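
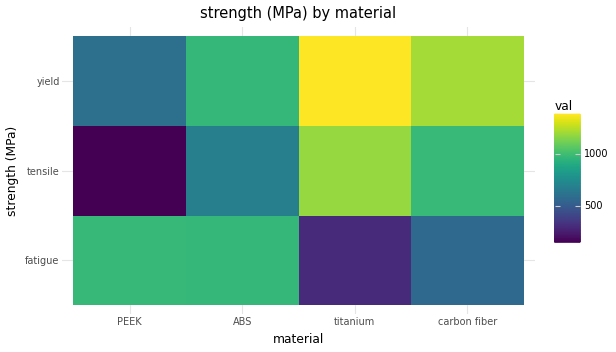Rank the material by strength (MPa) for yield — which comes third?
Top 4 for yield: titanium ≈ 1400, carbon fiber ≈ 1200, ABS ≈ 1000, PEEK ≈ 600.

ABS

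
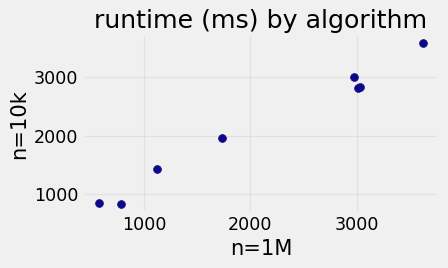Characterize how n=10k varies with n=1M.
positive, strong

Points are positively correlated; strong (|r| ≈ 1.0).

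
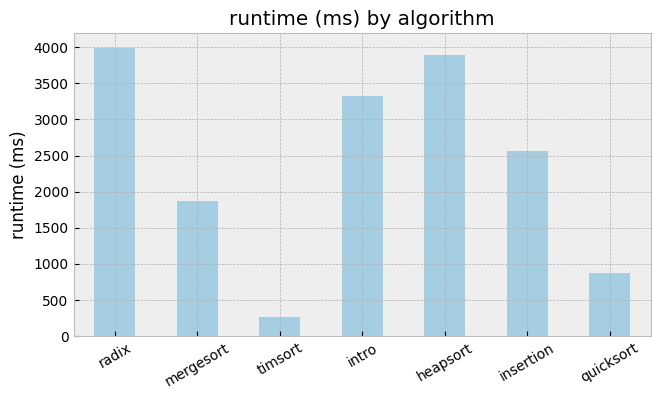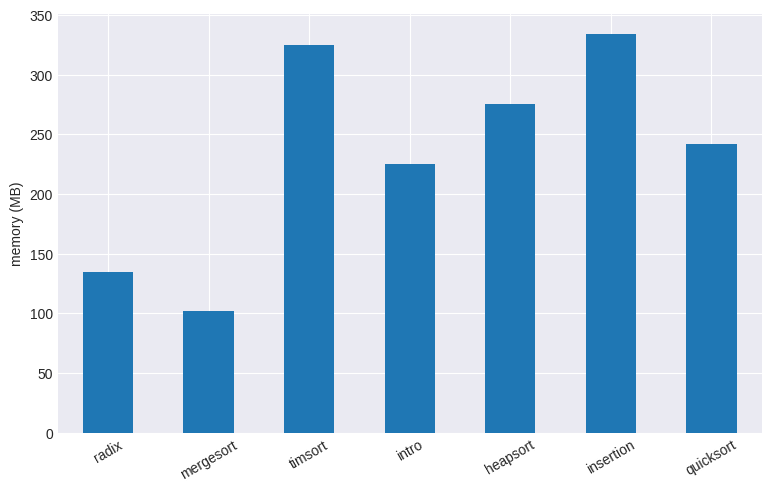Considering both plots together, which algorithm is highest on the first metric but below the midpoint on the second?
radix

Chart 2 median memory (MB) ≈ 250; below-median algorithms: radix, mergesort, intro. Among those, radix has the highest runtime (ms) (≈ 4000).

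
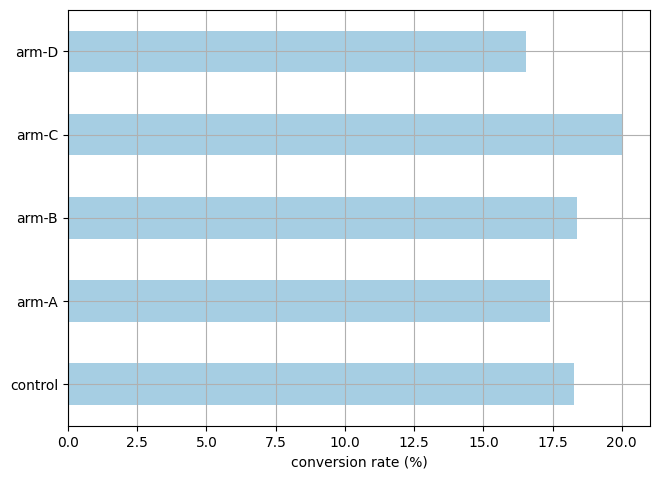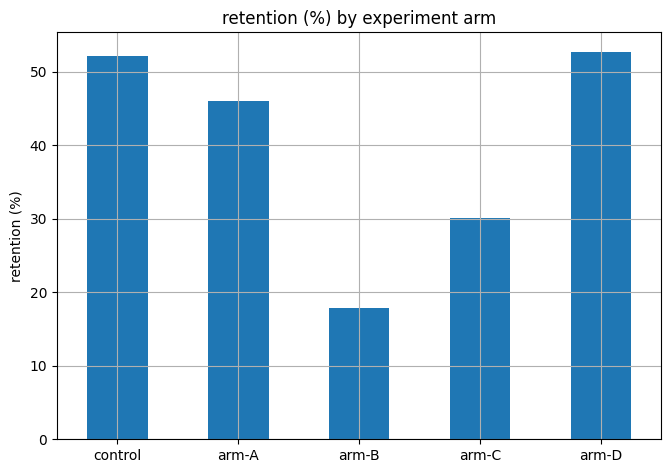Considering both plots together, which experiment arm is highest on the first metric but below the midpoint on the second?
Chart 2 median retention (%) ≈ 45; below-median experiment arms: arm-B, arm-C. Among those, arm-C has the highest conversion rate (%) (≈ 20).

arm-C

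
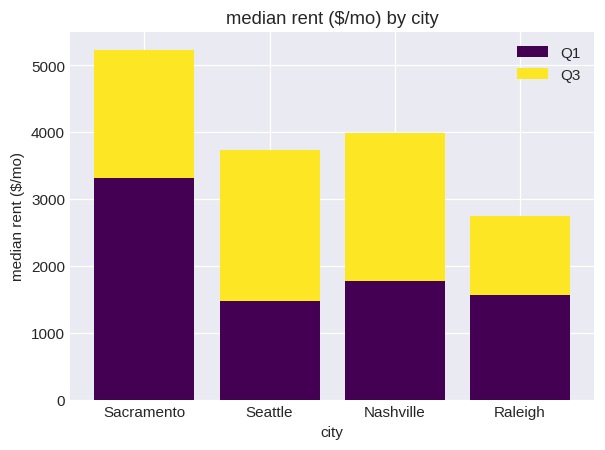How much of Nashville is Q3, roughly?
≈ 2000

Q3 top ≈ 4000, bottom ≈ 2000; segment ≈ 2000.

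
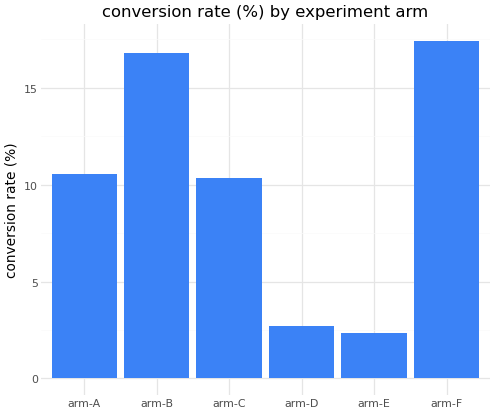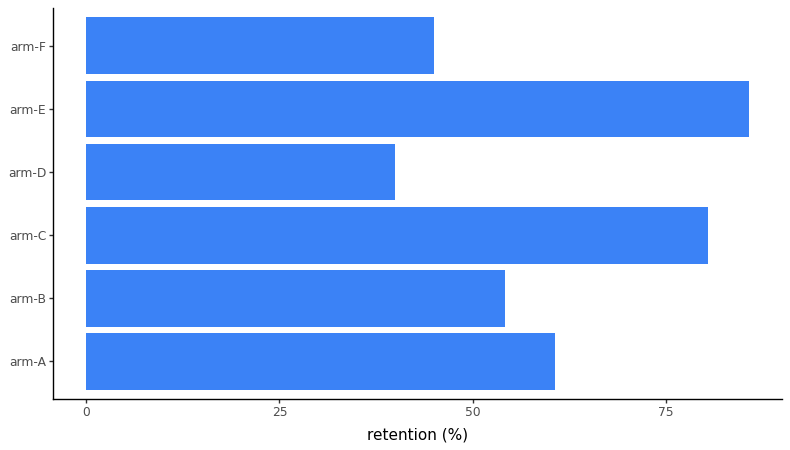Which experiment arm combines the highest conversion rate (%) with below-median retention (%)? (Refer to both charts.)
Chart 2 median retention (%) ≈ 60; below-median experiment arms: arm-B, arm-D, arm-F. Among those, arm-F has the highest conversion rate (%) (≈ 18).

arm-F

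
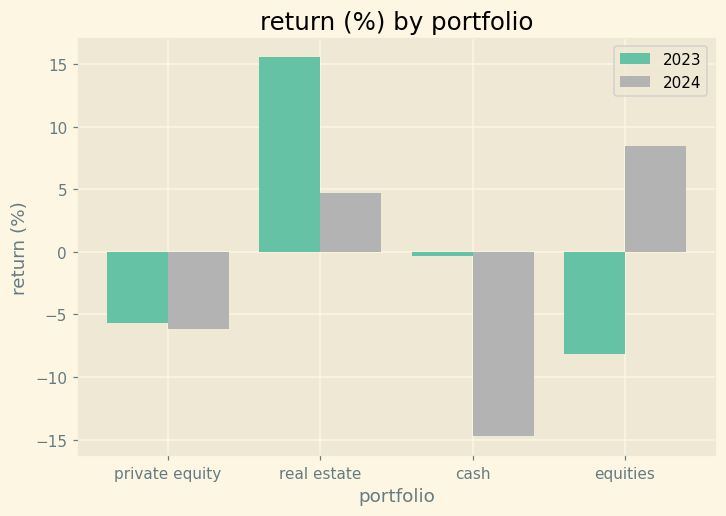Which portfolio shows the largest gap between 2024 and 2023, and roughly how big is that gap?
equities: 2024 ≈ 10, 2023 ≈ -10 → gap ≈ 20. Next-largest (cash) is only ≈ 15.

equities, ≈ 20 %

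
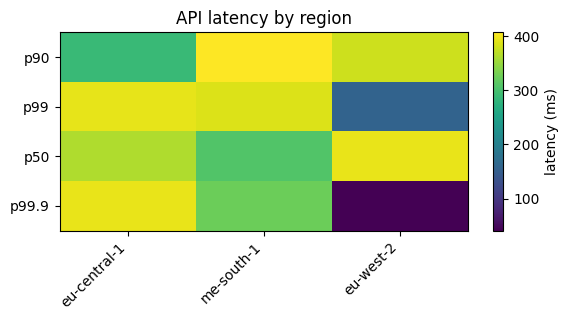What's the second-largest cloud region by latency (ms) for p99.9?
Top 3 for p99.9: eu-central-1 ≈ 400, me-south-1 ≈ 350, eu-west-2 ≈ 50.

me-south-1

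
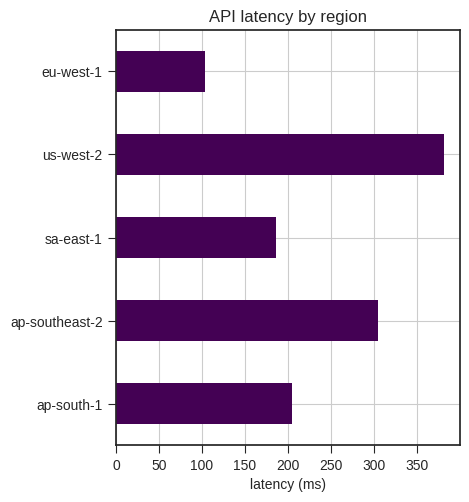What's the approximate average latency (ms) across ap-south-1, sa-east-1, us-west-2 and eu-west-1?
≈ 225

(200 + 200 + 400 + 100) / 4 ≈ 225.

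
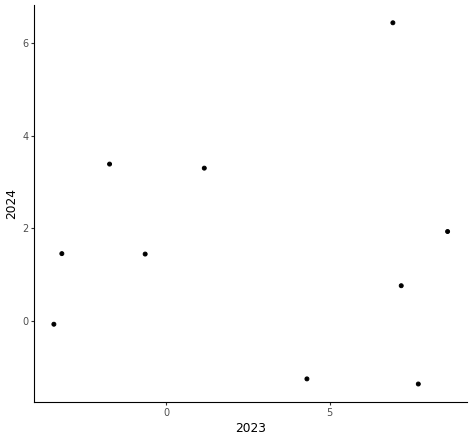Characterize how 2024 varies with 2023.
no clear correlation

Points are roughly uncorrelated; weak (|r| ≈ 0.0).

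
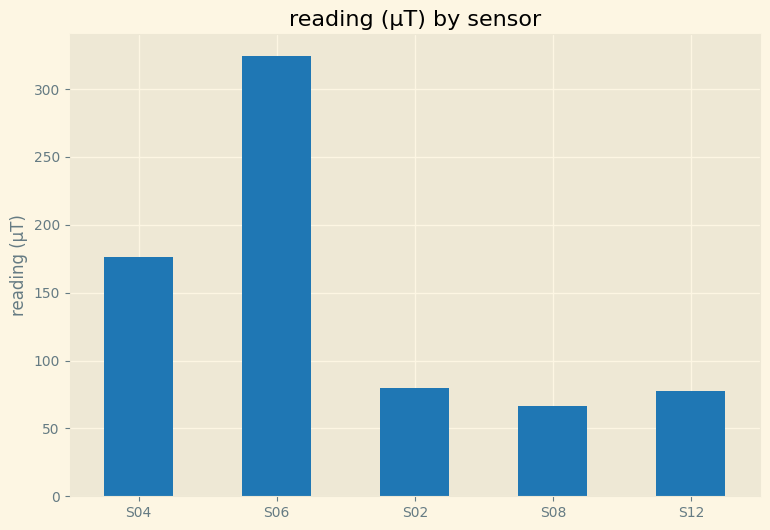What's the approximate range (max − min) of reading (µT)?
≈ 250

Max S06 ≈ 300, min S08 ≈ 50; range ≈ 250.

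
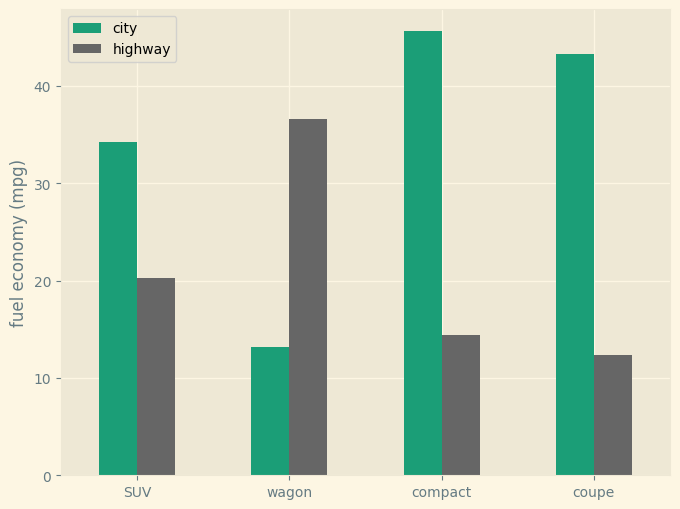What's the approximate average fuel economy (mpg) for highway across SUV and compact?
≈ 18

(20 + 15) / 2 ≈ 18.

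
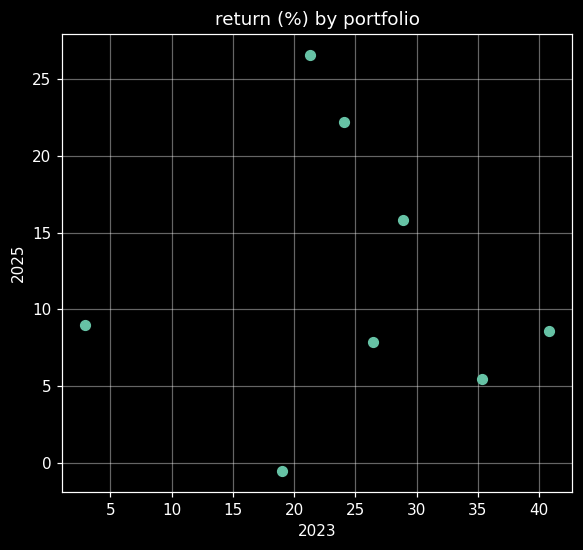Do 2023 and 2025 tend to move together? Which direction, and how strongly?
no clear correlation

Points are roughly uncorrelated; weak (|r| ≈ 0.0).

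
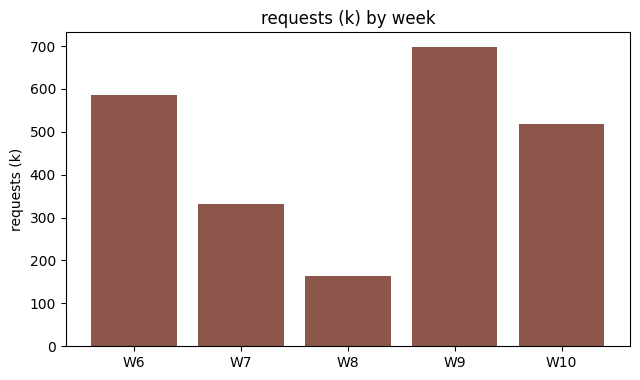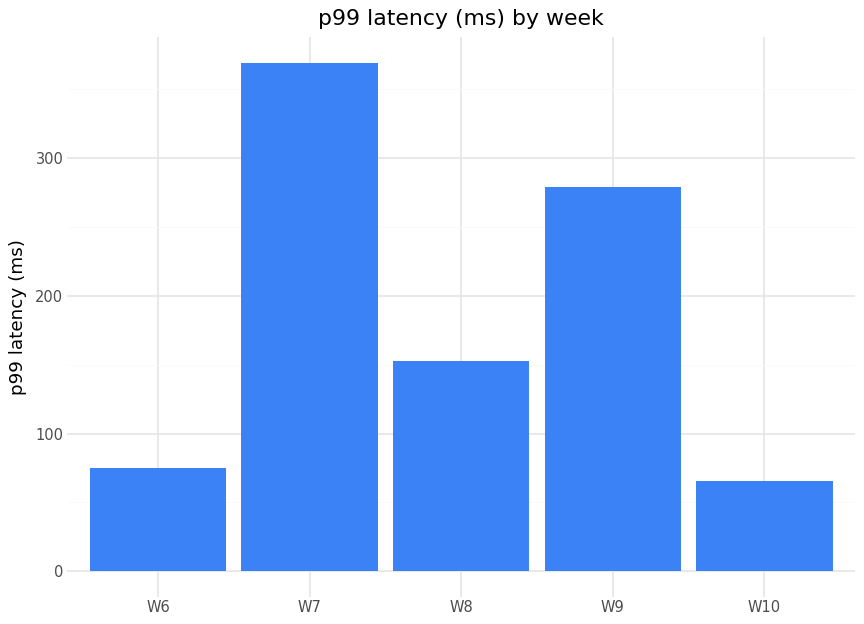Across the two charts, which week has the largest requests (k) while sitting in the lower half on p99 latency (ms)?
Chart 2 median p99 latency (ms) ≈ 150; below-median weeks: W6, W10. Among those, W6 has the highest requests (k) (≈ 600).

W6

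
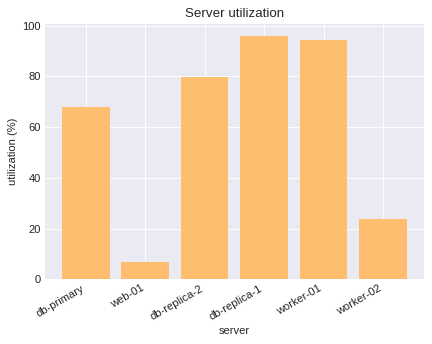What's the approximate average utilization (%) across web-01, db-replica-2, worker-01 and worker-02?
(10 + 80 + 90 + 20) / 4 ≈ 50.

≈ 50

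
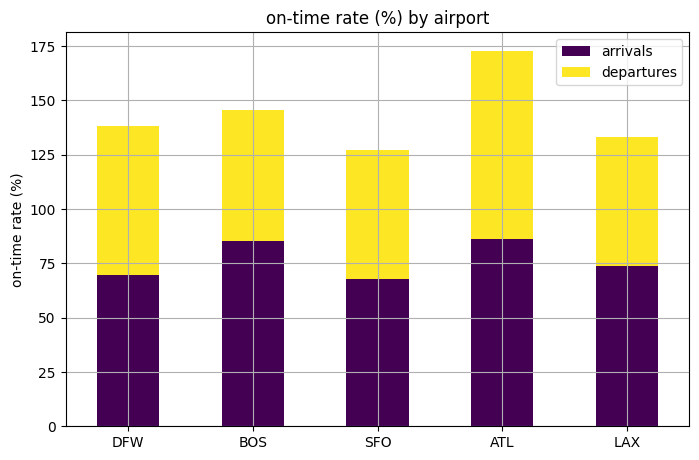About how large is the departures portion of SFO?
departures top ≈ 120, bottom ≈ 60; segment ≈ 60.

≈ 60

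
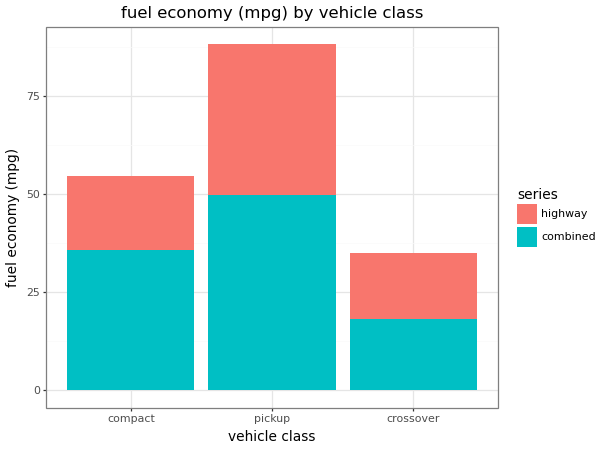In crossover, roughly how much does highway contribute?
highway top ≈ 40, bottom ≈ 20; segment ≈ 20.

≈ 20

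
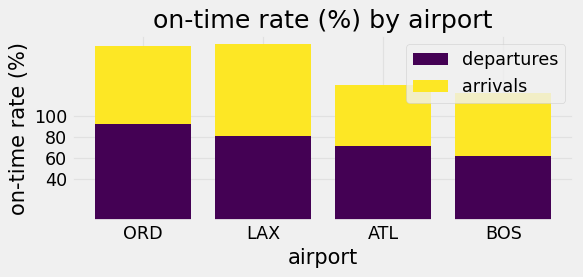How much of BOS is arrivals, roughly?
arrivals top ≈ 120, bottom ≈ 60; segment ≈ 60.

≈ 60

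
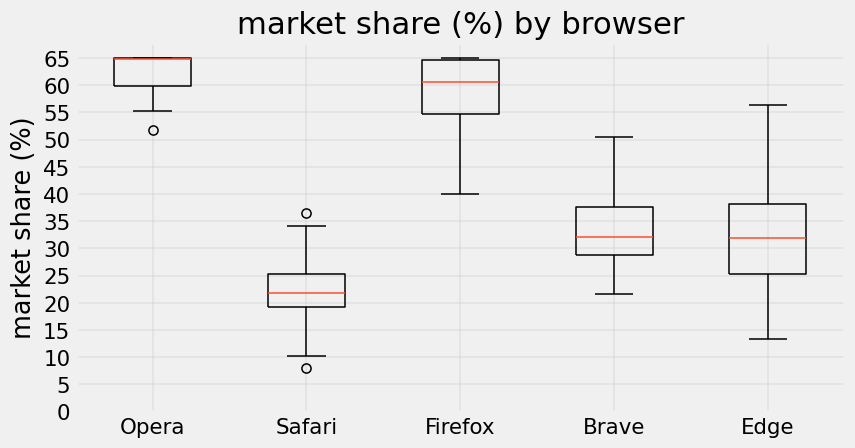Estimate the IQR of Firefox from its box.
Q3 ≈ 65, Q1 ≈ 55; IQR ≈ 10.

≈ 10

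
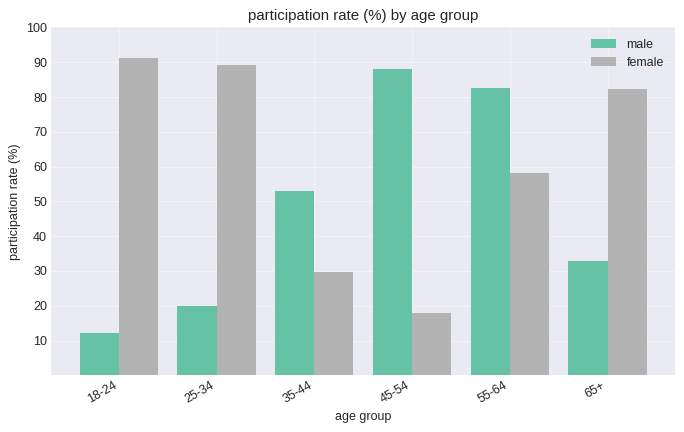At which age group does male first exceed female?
35-44

25-34: male ≈ 20 vs female ≈ 90 (not yet); 35-44: male ≈ 50 vs female ≈ 30 (first crossover).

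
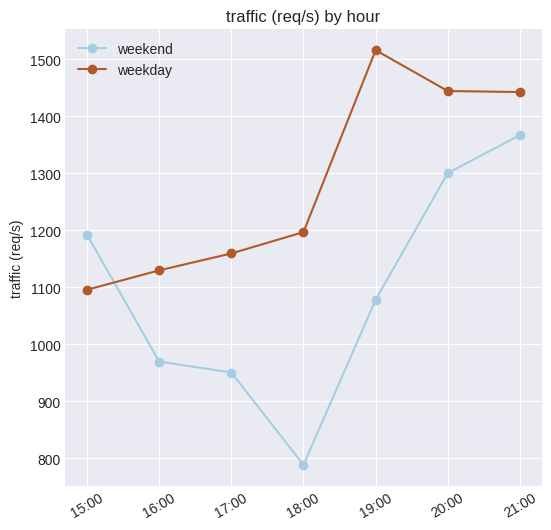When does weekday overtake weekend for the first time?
16:00

15:00: weekday ≈ 1100 vs weekend ≈ 1200 (not yet); 16:00: weekday ≈ 1100 vs weekend ≈ 1000 (first crossover).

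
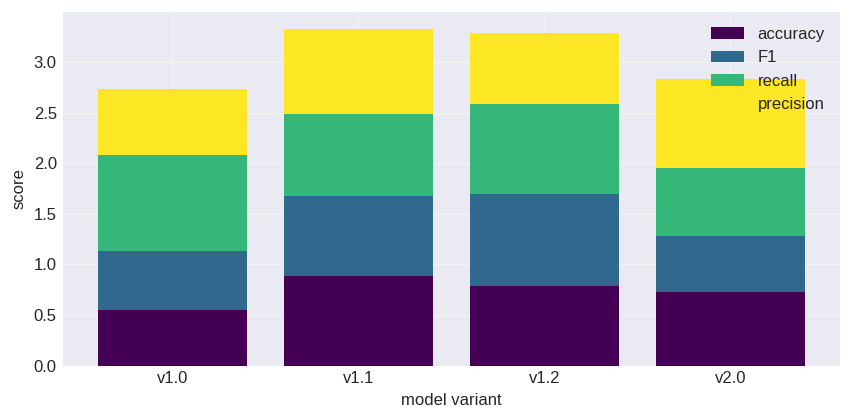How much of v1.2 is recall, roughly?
recall top ≈ 2.5, bottom ≈ 1.5; segment ≈ 1.0.

≈ 1.0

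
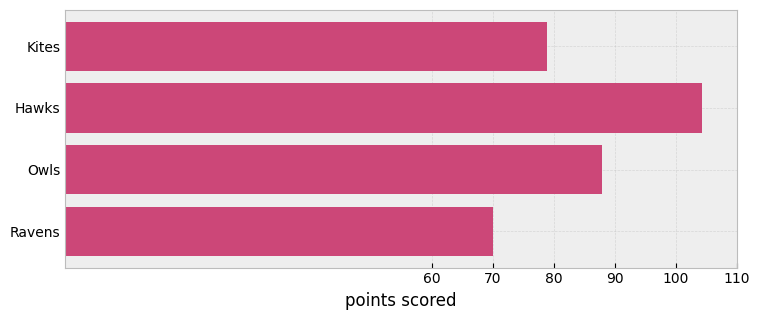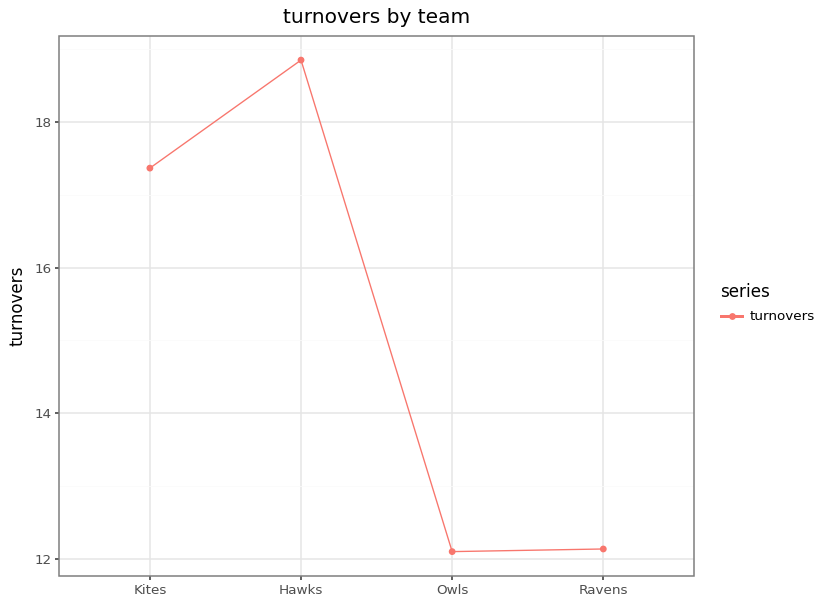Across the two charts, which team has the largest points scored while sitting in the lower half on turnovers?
Chart 2 median turnovers ≈ 14; below-median teams: Owls, Ravens. Among those, Owls has the highest points scored (≈ 90).

Owls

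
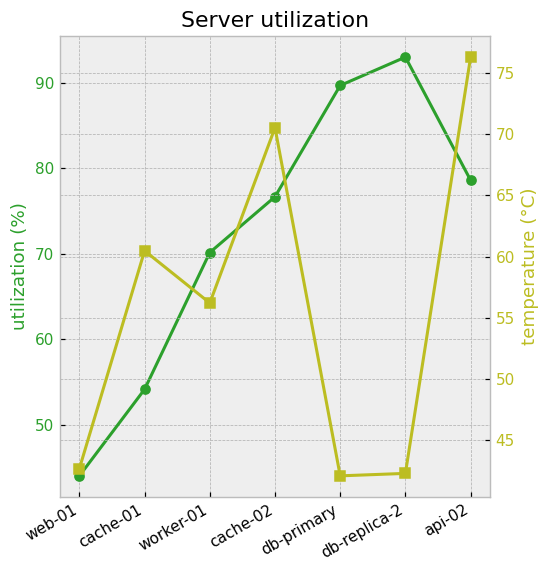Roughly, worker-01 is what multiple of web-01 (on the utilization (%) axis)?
≈ 1.56×

worker-01 ≈ 70, web-01 ≈ 45; 70/45 ≈ 1.56.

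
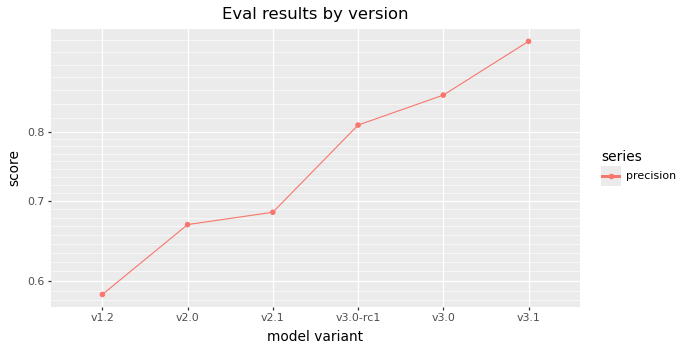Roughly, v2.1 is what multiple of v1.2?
≈ 1.17×

v2.1 ≈ 0.70, v1.2 ≈ 0.60; 0.70/0.60 ≈ 1.17.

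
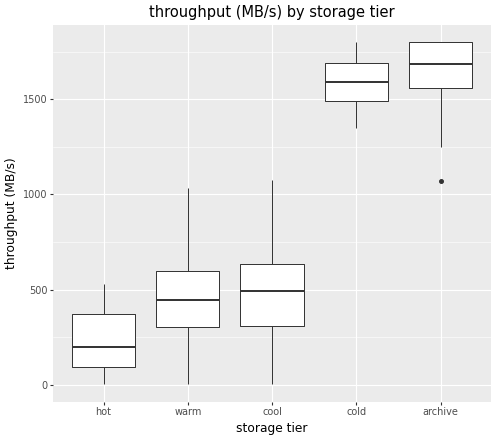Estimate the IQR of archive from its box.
Q3 ≈ 1800, Q1 ≈ 1600; IQR ≈ 200.

≈ 200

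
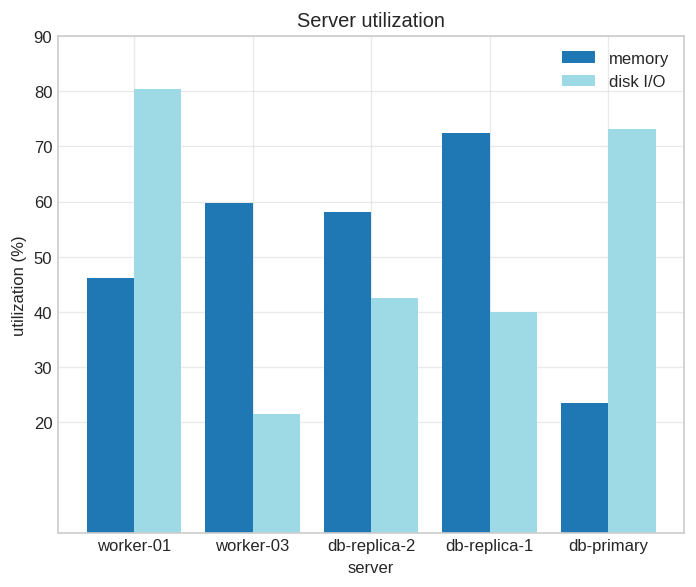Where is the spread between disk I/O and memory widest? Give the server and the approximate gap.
db-primary: disk I/O ≈ 70, memory ≈ 20 → gap ≈ 50. Next-largest (worker-03) is only ≈ 40.

db-primary, ≈ 50 %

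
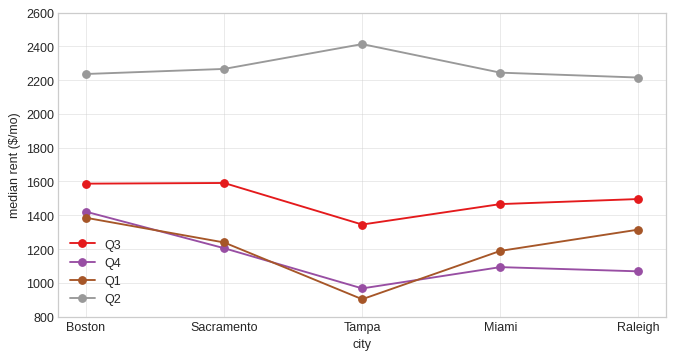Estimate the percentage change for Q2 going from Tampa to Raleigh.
≈ -8.3%

Tampa ≈ 2400, Raleigh ≈ 2200; (2200 − 2400) / 2400 ≈ -8.3%.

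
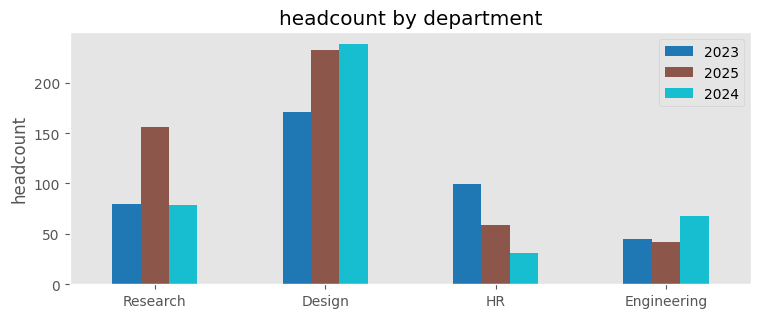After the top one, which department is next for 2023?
HR

Top 3 for 2023: Design ≈ 180, HR ≈ 100, Research ≈ 80.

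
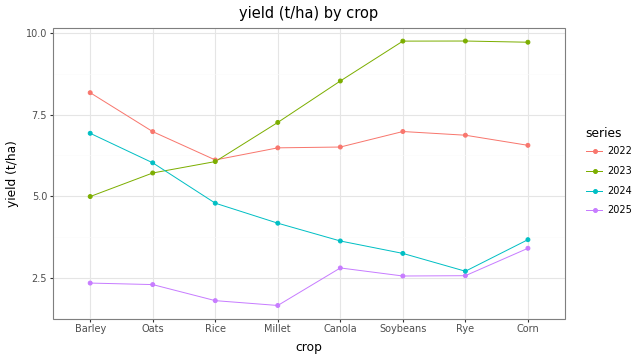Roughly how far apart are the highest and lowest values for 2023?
Max Rye ≈ 10, min Barley ≈ 5; range ≈ 5.

≈ 5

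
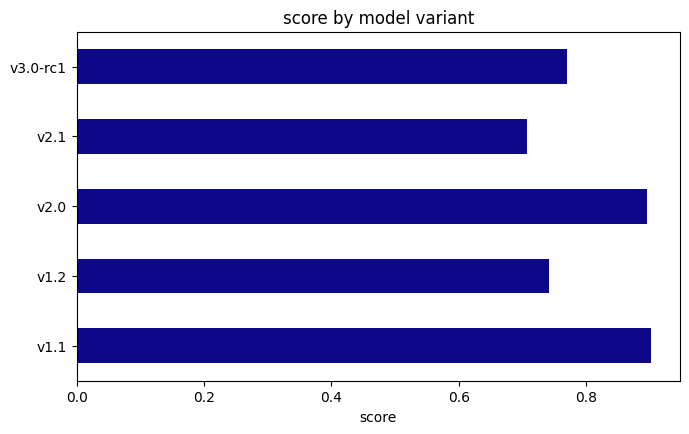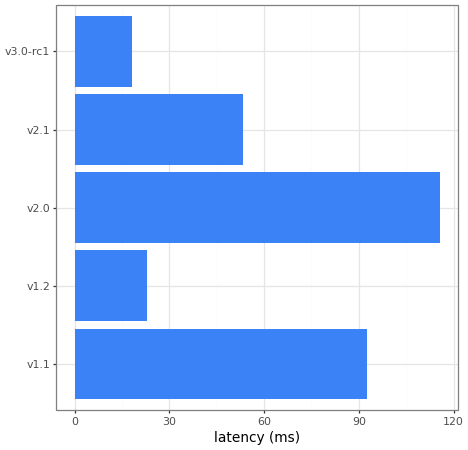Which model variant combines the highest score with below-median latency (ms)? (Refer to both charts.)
v3.0-rc1

Chart 2 median latency (ms) ≈ 60; below-median model variants: v1.2, v3.0-rc1. Among those, v3.0-rc1 has the highest score (≈ 0.8).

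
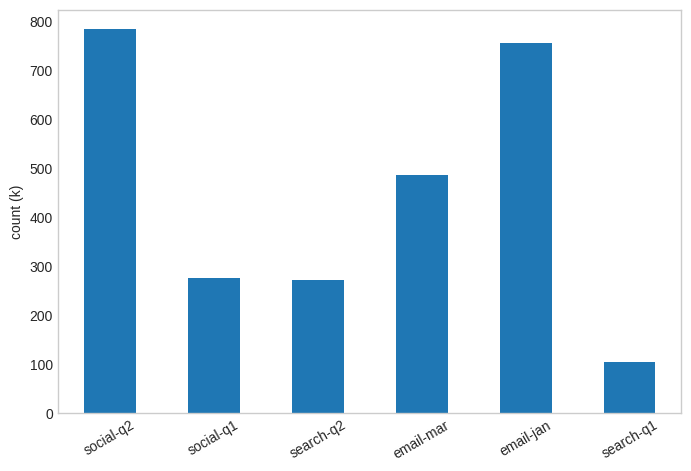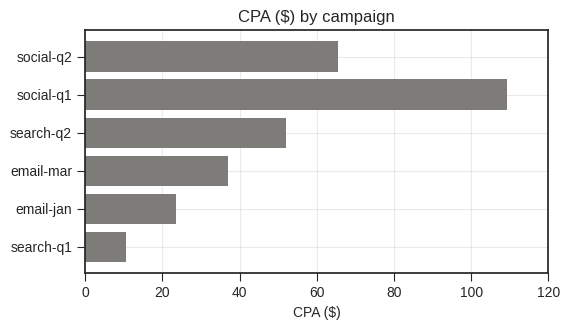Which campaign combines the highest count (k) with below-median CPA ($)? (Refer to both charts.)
email-jan

Chart 2 median CPA ($) ≈ 40; below-median campaigns: email-mar, email-jan, search-q1. Among those, email-jan has the highest count (k) (≈ 800).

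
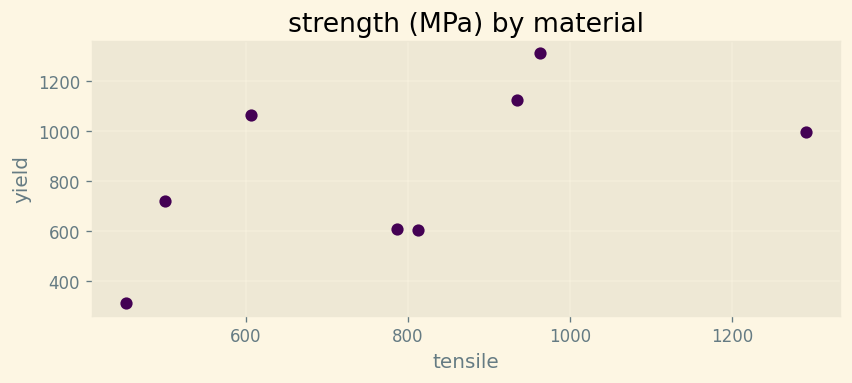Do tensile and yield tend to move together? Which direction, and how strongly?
positive, moderate

Points are positively correlated; moderate (|r| ≈ 0.6).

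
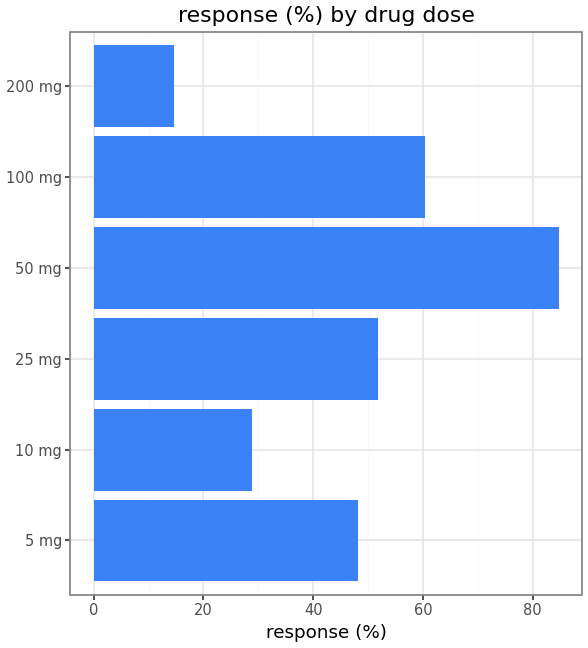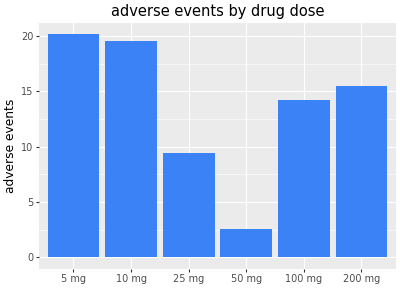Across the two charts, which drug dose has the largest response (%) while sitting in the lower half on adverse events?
Chart 2 median adverse events ≈ 14; below-median drug doses: 25 mg, 50 mg, 100 mg. Among those, 50 mg has the highest response (%) (≈ 80).

50 mg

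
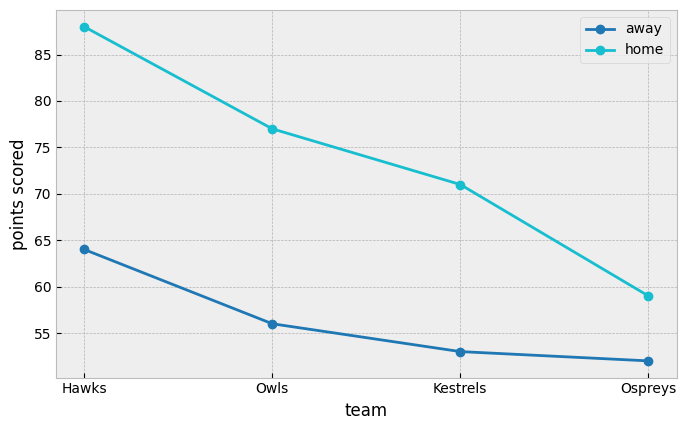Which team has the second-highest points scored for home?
Top 3 for home: Hawks ≈ 90, Owls ≈ 75, Kestrels ≈ 70.

Owls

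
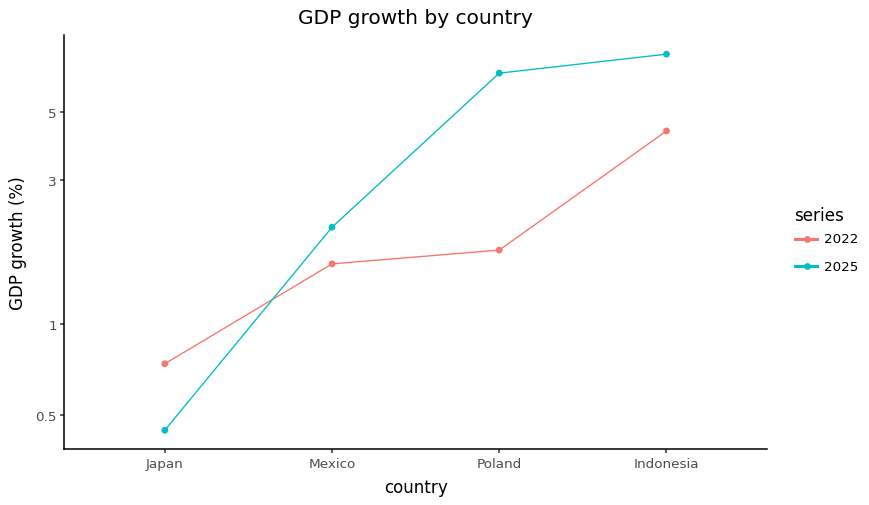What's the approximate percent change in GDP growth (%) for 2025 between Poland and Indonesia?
≈ +14.3%

Poland ≈ 7, Indonesia ≈ 8; (8 − 7) / 7 ≈ +14.3%.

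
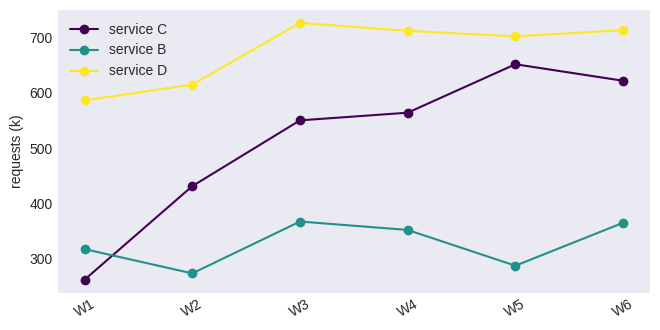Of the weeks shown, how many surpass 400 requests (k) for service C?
5

Above 400: W2, W3, W4, W5, W6.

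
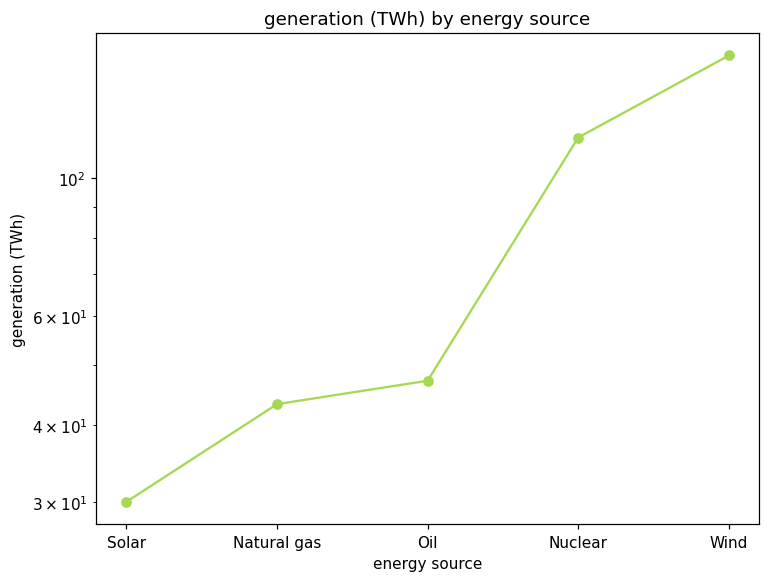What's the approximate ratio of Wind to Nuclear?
Wind ≈ 160, Nuclear ≈ 120; 160/120 ≈ 1.33.

≈ 1.33×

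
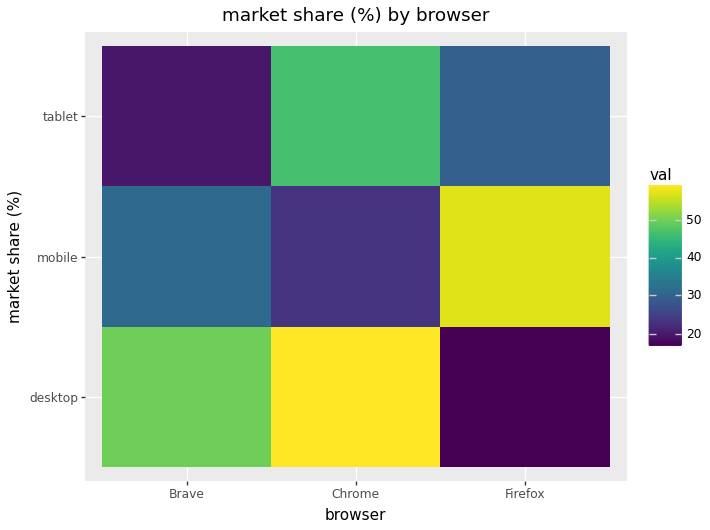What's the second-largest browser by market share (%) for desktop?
Top 3 for desktop: Chrome ≈ 60, Brave ≈ 50, Firefox ≈ 15.

Brave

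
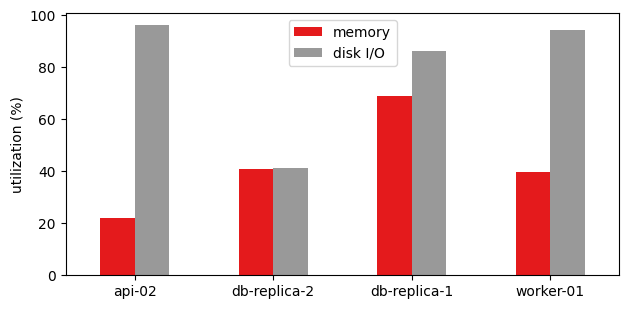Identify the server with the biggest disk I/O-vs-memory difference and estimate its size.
api-02, ≈ 80 %

api-02: disk I/O ≈ 100, memory ≈ 20 → gap ≈ 80. Next-largest (worker-01) is only ≈ 50.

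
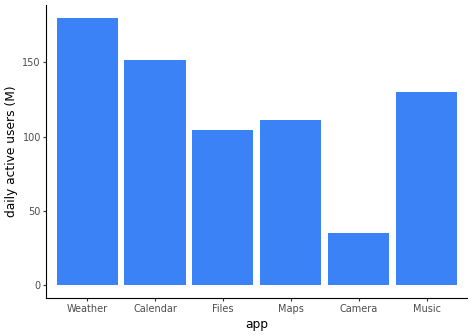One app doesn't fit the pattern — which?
Camera

Camera ≈ 40; the rest sit between ≈ 100 and ≈ 180.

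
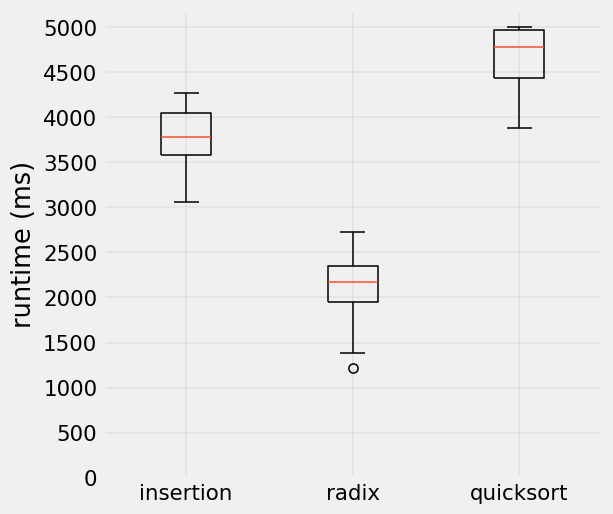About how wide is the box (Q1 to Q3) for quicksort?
Q3 ≈ 5000, Q1 ≈ 4500; IQR ≈ 500.

≈ 500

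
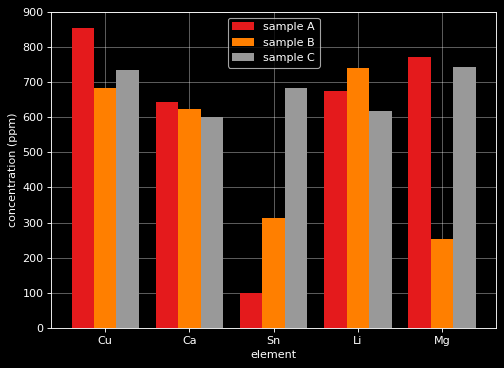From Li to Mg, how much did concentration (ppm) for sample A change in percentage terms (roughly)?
Li ≈ 700, Mg ≈ 800; (800 − 700) / 700 ≈ +14.3%.

≈ +14.3%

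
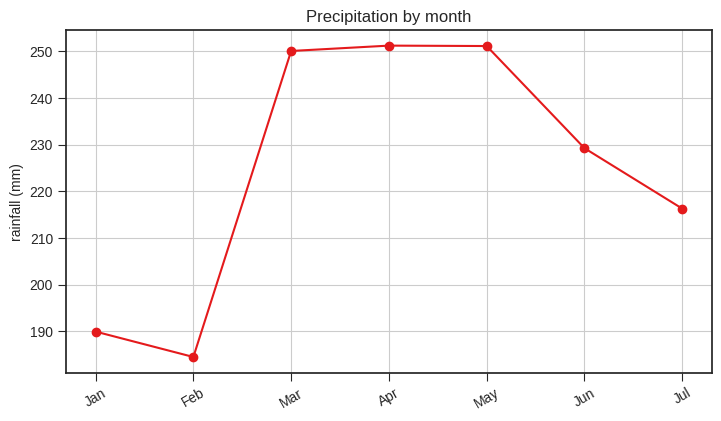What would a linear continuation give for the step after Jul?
Last three: 250, 230, 220 → slope ≈ -15/step → next ≈ 205.

≈ 205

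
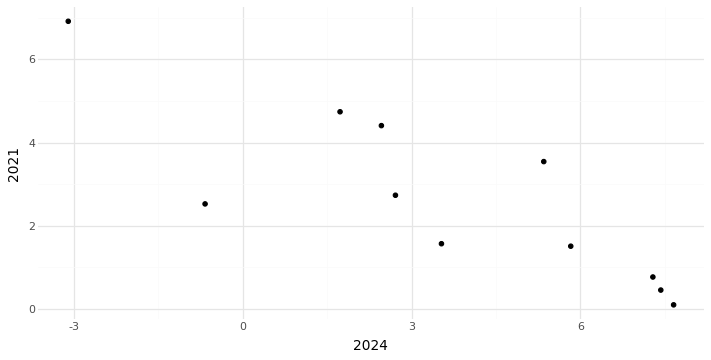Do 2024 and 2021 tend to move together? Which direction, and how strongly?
Points are negatively correlated; strong (|r| ≈ 0.8).

negative, strong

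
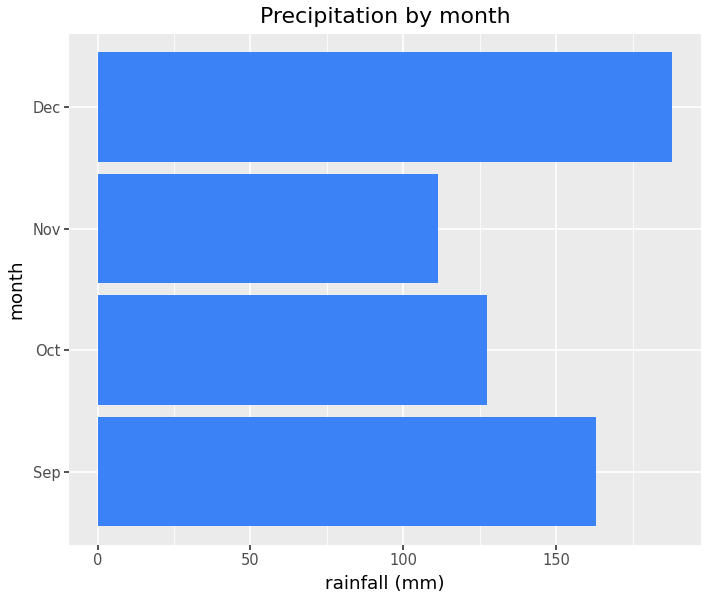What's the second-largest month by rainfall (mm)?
Sep

Top 3: Dec ≈ 180, Sep ≈ 160, Oct ≈ 120.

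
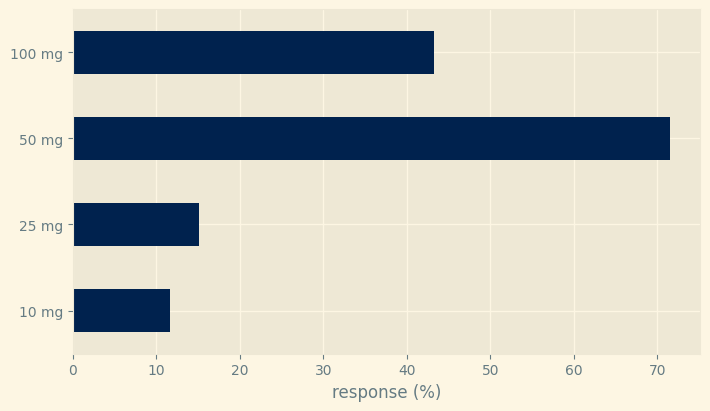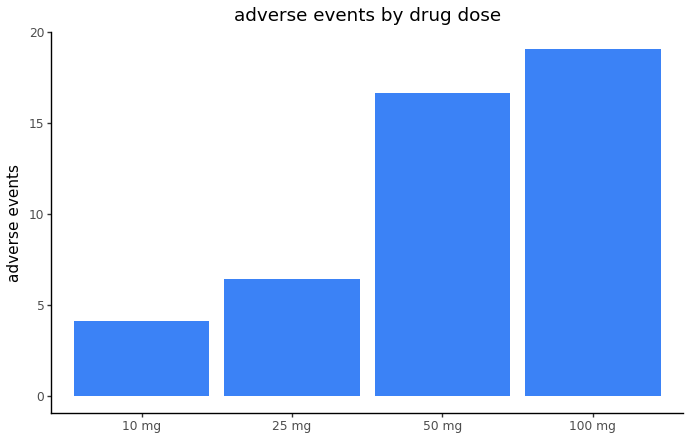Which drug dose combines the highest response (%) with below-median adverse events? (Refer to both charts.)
25 mg

Chart 2 median adverse events ≈ 12; below-median drug doses: 10 mg, 25 mg. Among those, 25 mg has the highest response (%) (≈ 20).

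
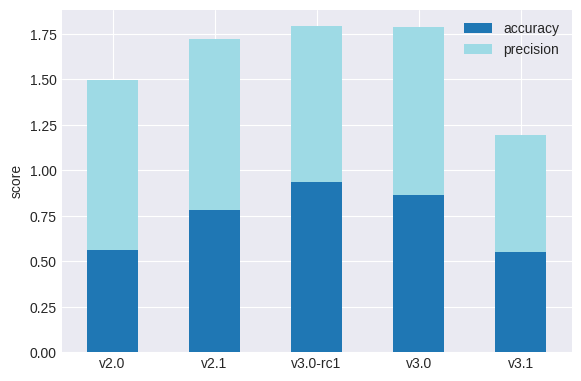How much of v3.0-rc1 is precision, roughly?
≈ 0.8

precision top ≈ 1.8, bottom ≈ 1.0; segment ≈ 0.8.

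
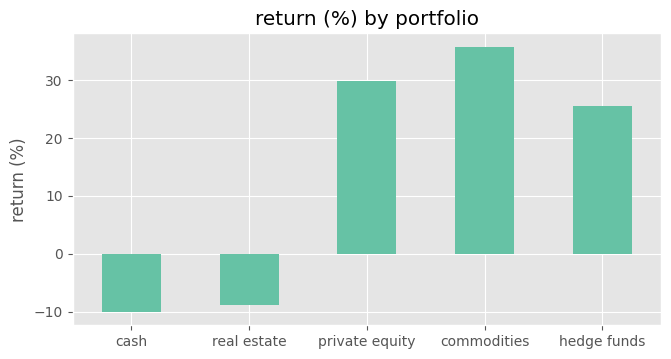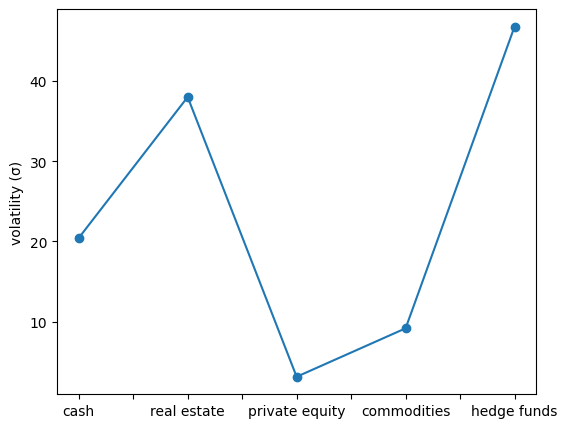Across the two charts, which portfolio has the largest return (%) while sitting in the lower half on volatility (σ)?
commodities

Chart 2 median volatility (σ) ≈ 20; below-median portfolios: private equity, commodities. Among those, commodities has the highest return (%) (≈ 35).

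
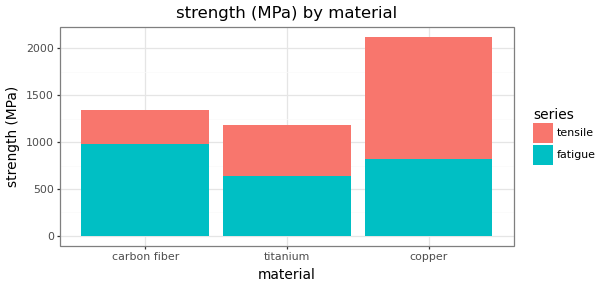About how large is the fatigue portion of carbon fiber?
≈ 1000

fatigue top ≈ 1000, bottom ≈ 0; segment ≈ 1000.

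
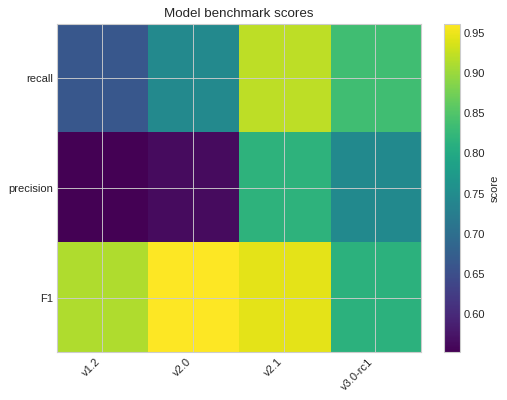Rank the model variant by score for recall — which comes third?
Top 4 for recall: v2.1 ≈ 0.90, v3.0-rc1 ≈ 0.85, v2.0 ≈ 0.75, v1.2 ≈ 0.65.

v2.0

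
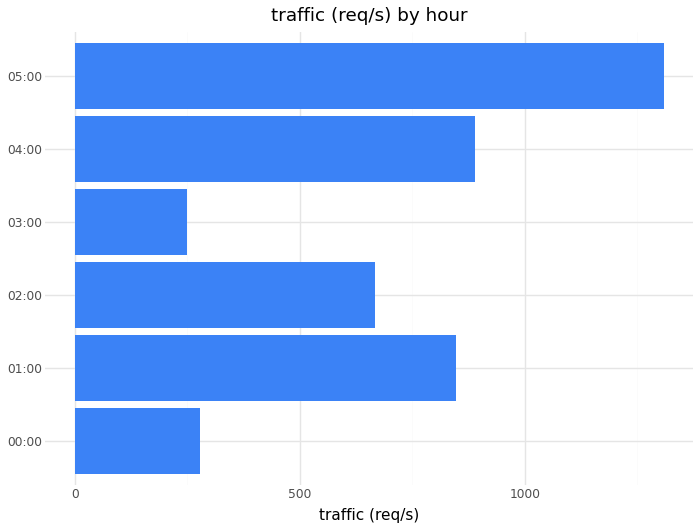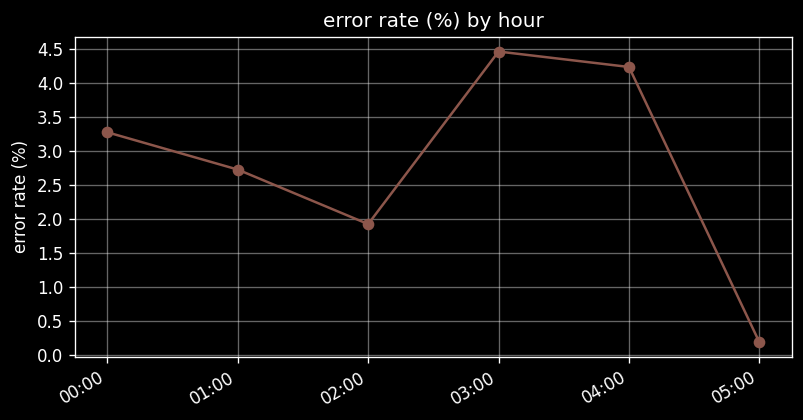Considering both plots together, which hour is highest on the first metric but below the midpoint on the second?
05:00

Chart 2 median error rate (%) ≈ 3; below-median hours: 01:00, 02:00, 05:00. Among those, 05:00 has the highest traffic (req/s) (≈ 1400).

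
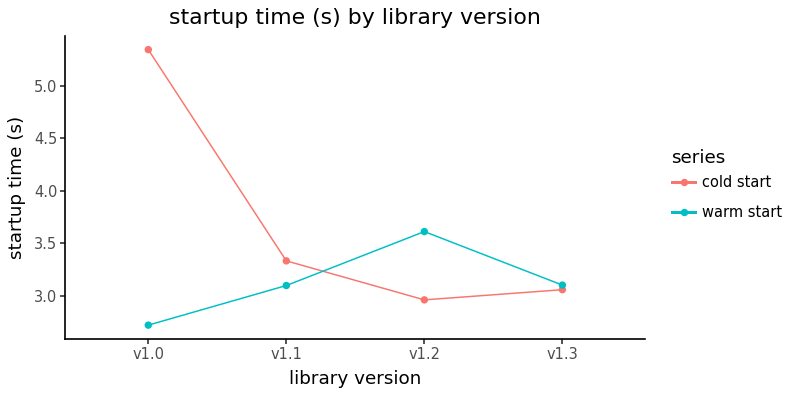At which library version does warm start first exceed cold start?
v1.1: warm start ≈ 3.0 vs cold start ≈ 3.5 (not yet); v1.2: warm start ≈ 3.5 vs cold start ≈ 3.0 (first crossover).

v1.2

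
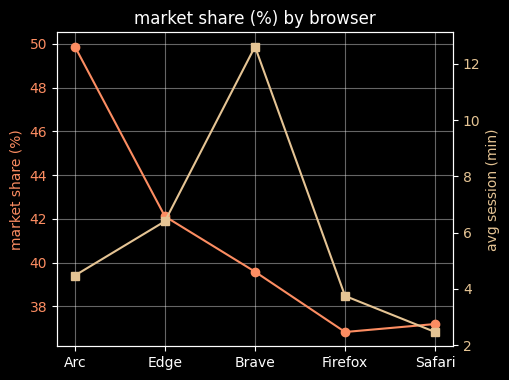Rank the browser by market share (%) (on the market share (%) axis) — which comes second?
Top 3 (on the market share (%) axis): Arc ≈ 50, Edge ≈ 42, Brave ≈ 40.

Edge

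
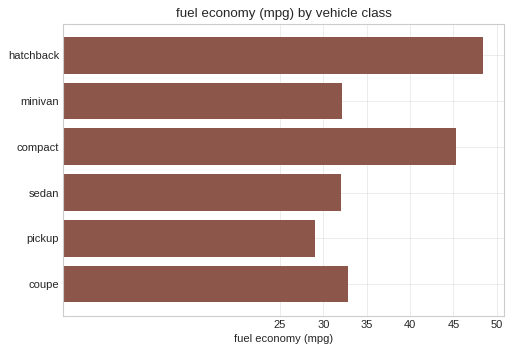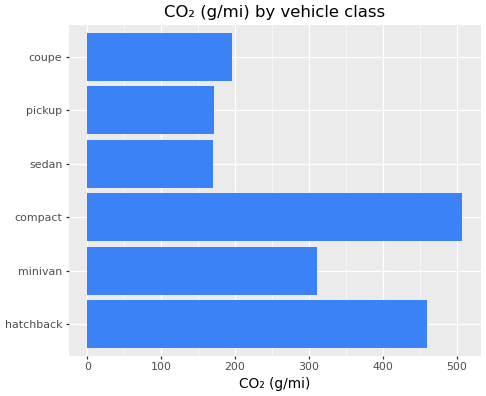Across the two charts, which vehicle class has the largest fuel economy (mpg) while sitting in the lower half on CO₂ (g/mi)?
coupe

Chart 2 median CO₂ (g/mi) ≈ 250; below-median vehicle classes: sedan, pickup, coupe. Among those, coupe has the highest fuel economy (mpg) (≈ 35).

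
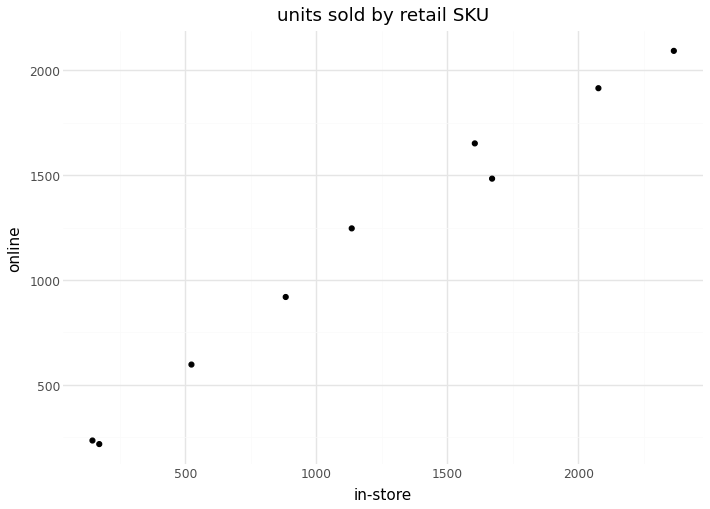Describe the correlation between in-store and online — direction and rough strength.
positive, strong

Points are positively correlated; strong (|r| ≈ 1.0).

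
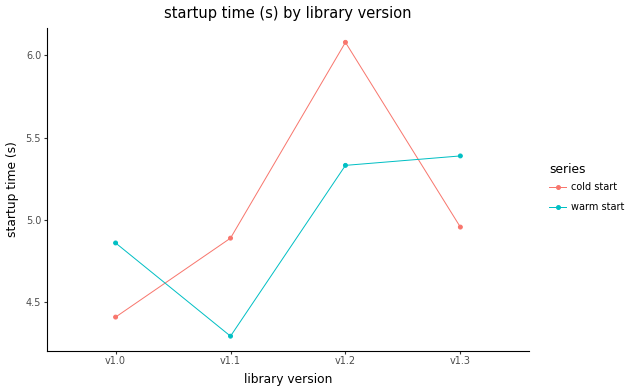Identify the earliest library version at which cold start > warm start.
v1.0: cold start ≈ 4.4 vs warm start ≈ 4.8 (not yet); v1.1: cold start ≈ 4.8 vs warm start ≈ 4.2 (first crossover).

v1.1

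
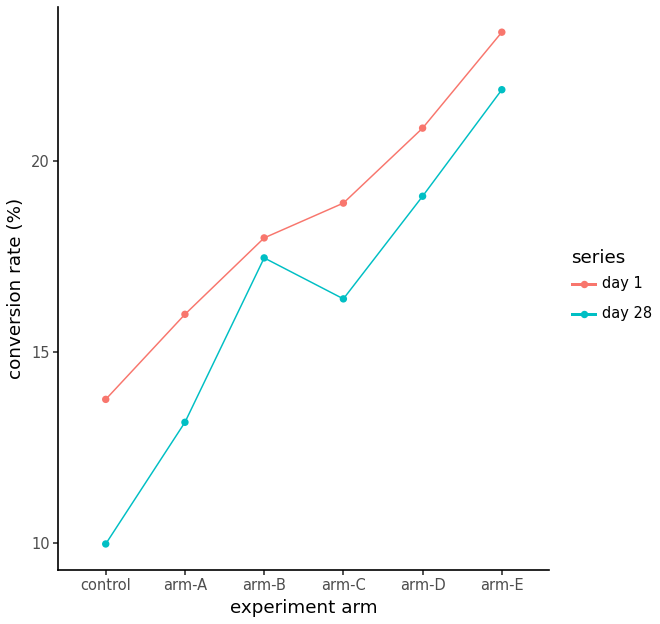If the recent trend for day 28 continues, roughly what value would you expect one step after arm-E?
≈ 25

Last three: 16, 20, 22 → slope ≈ 3/step → next ≈ 25.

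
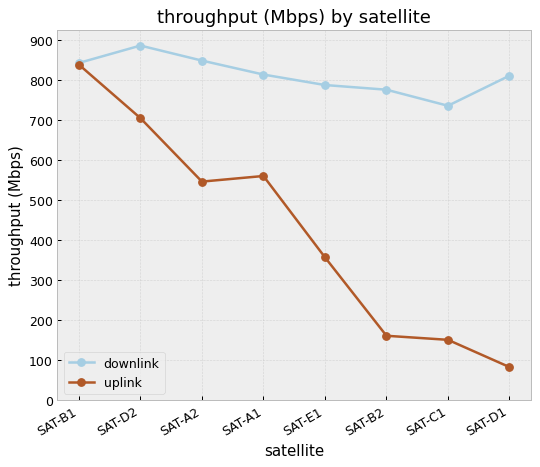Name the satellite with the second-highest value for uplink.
Top 3 for uplink: SAT-B1 ≈ 800, SAT-D2 ≈ 700, SAT-A1 ≈ 600.

SAT-D2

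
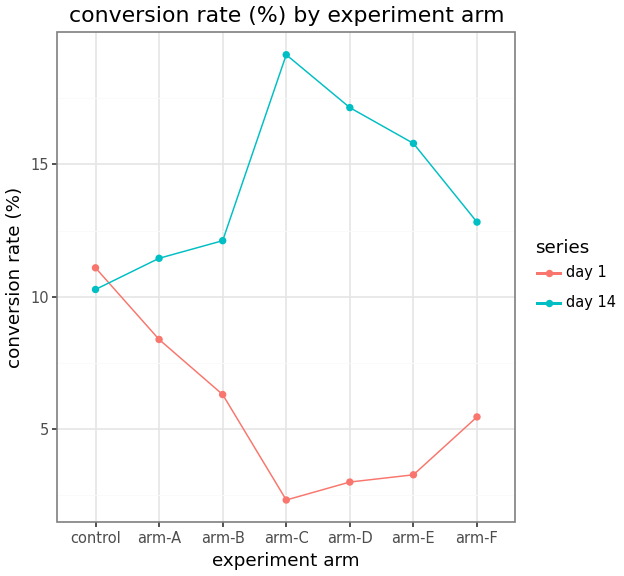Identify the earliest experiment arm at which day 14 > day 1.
control: day 14 ≈ 10 vs day 1 ≈ 12 (not yet); arm-A: day 14 ≈ 12 vs day 1 ≈ 8 (first crossover).

arm-A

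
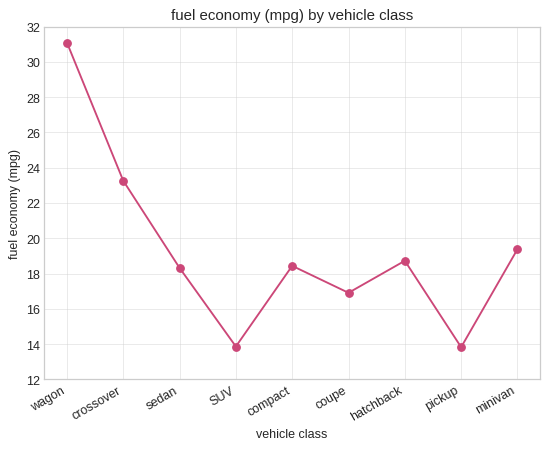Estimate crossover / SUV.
crossover ≈ 24, SUV ≈ 14; 24/14 ≈ 1.71.

≈ 1.71×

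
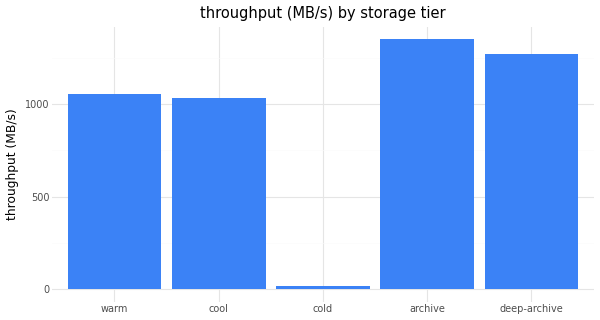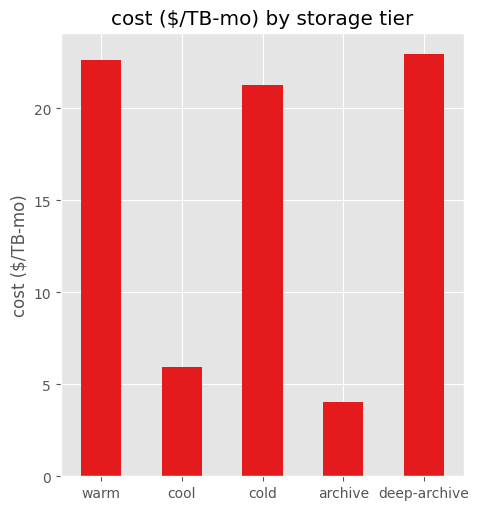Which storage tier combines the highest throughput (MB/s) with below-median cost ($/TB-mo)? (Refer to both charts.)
Chart 2 median cost ($/TB-mo) ≈ 20; below-median storage tiers: cool, archive. Among those, archive has the highest throughput (MB/s) (≈ 1400).

archive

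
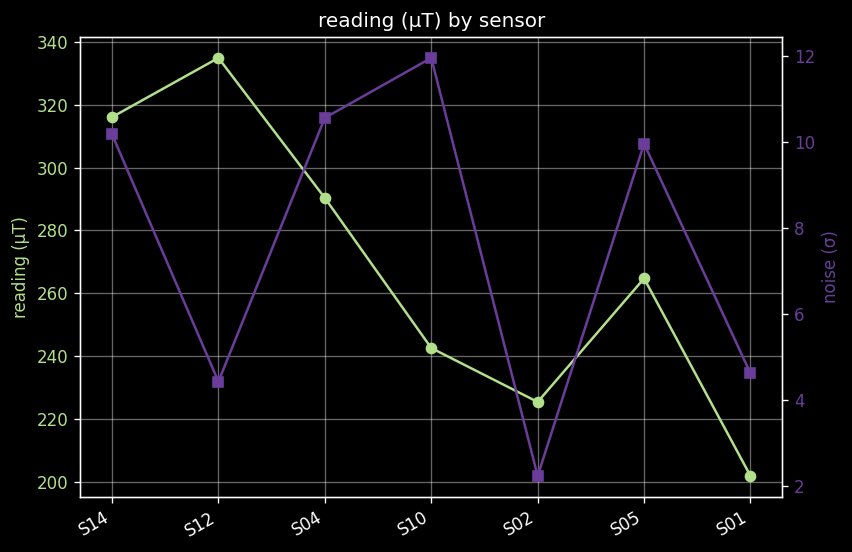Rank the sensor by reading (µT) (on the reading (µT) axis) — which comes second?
S14

Top 3 (on the reading (µT) axis): S12 ≈ 340, S14 ≈ 320, S04 ≈ 300.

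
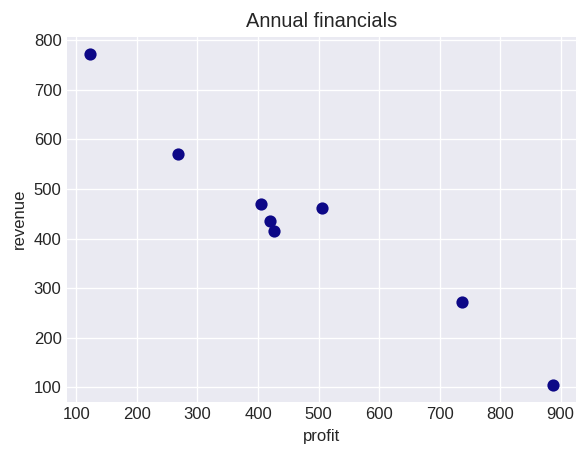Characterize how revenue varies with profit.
negative, strong

Points are negatively correlated; strong (|r| ≈ 1.0).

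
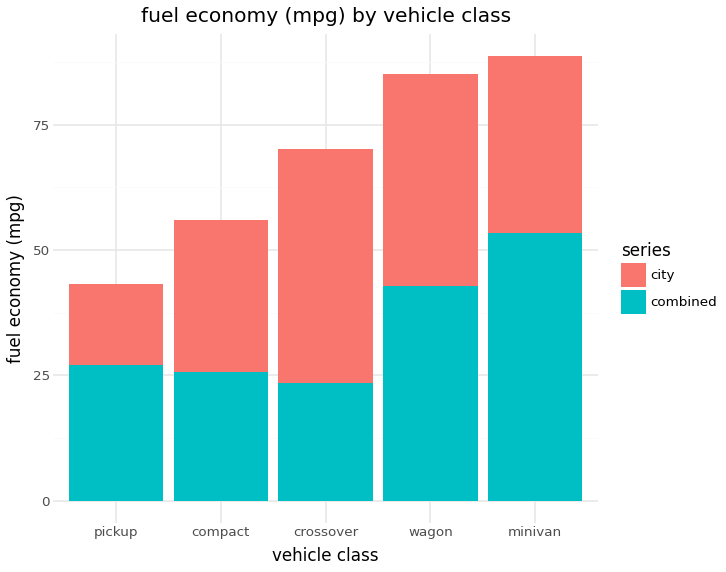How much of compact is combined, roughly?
combined top ≈ 30, bottom ≈ 0; segment ≈ 30.

≈ 30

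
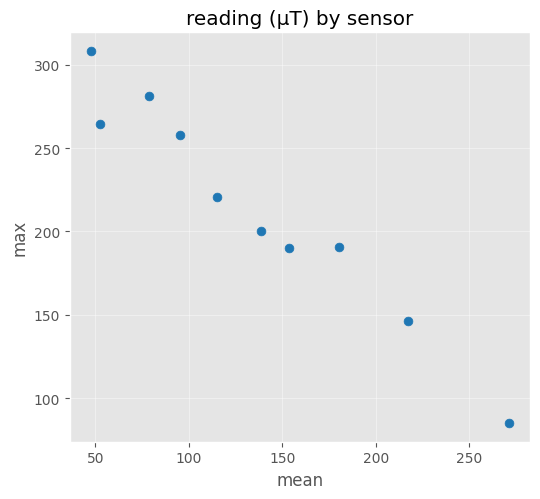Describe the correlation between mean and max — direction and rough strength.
negative, strong

Points are negatively correlated; strong (|r| ≈ 1.0).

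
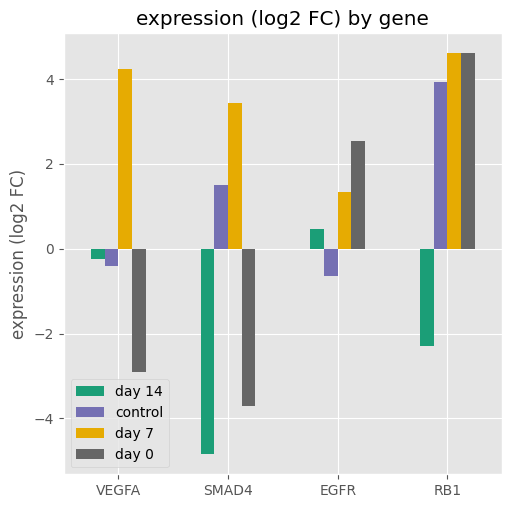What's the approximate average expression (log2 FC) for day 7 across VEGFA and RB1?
(4 + 5) / 2 ≈ 4.

≈ 4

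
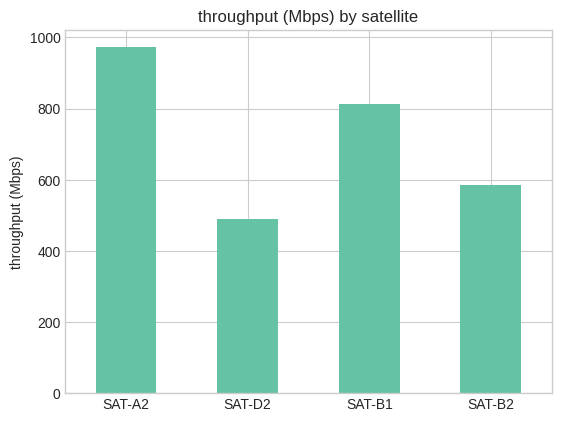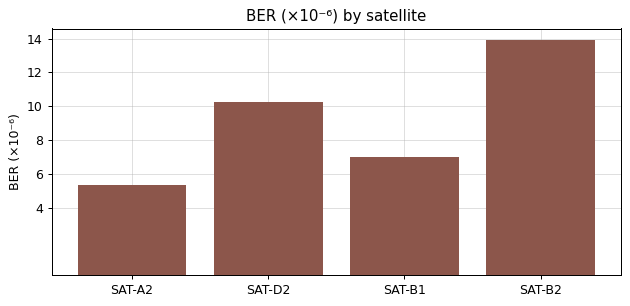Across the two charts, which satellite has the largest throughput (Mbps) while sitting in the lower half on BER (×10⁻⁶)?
SAT-A2

Chart 2 median BER (×10⁻⁶) ≈ 8; below-median satellites: SAT-A2, SAT-B1. Among those, SAT-A2 has the highest throughput (Mbps) (≈ 1000).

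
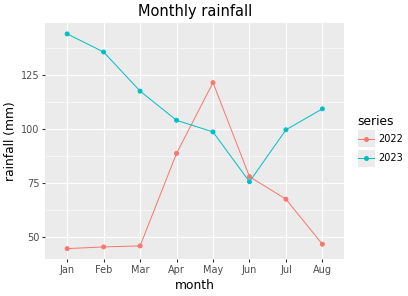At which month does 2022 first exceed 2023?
Apr: 2022 ≈ 90 vs 2023 ≈ 100 (not yet); May: 2022 ≈ 120 vs 2023 ≈ 100 (first crossover).

May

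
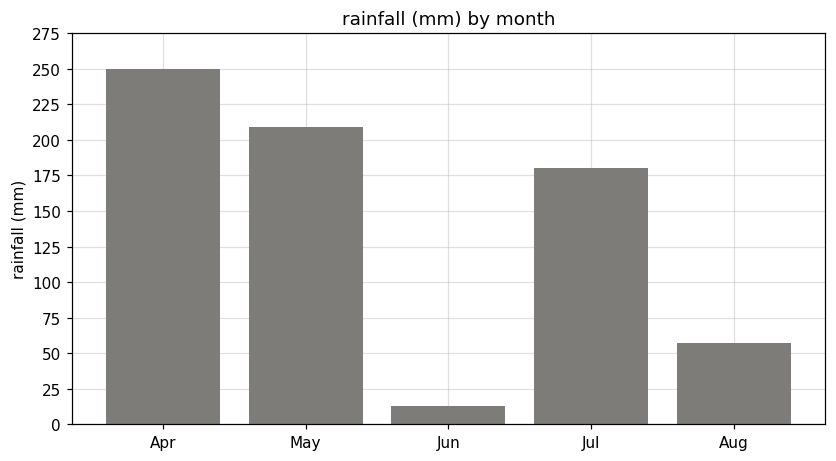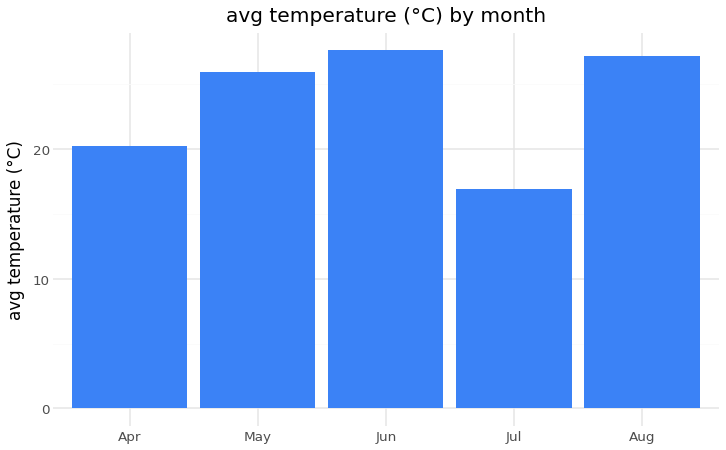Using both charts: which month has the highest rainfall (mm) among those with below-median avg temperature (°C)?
Apr

Chart 2 median avg temperature (°C) ≈ 25; below-median months: Apr, Jul. Among those, Apr has the highest rainfall (mm) (≈ 250).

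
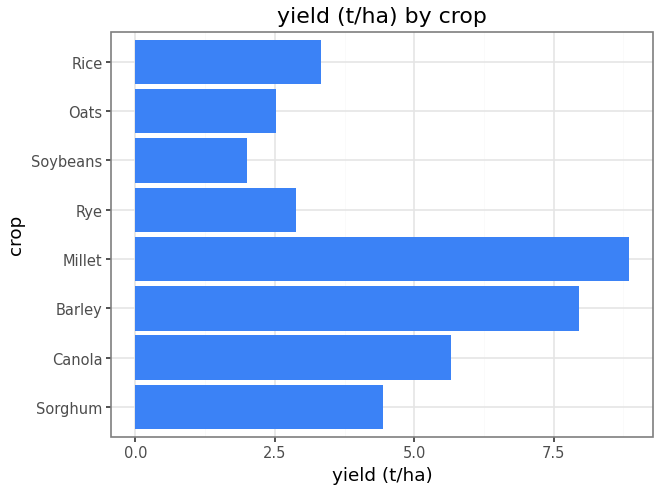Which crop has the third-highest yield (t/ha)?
Top 4: Millet ≈ 9, Barley ≈ 8, Canola ≈ 6, Sorghum ≈ 4.

Canola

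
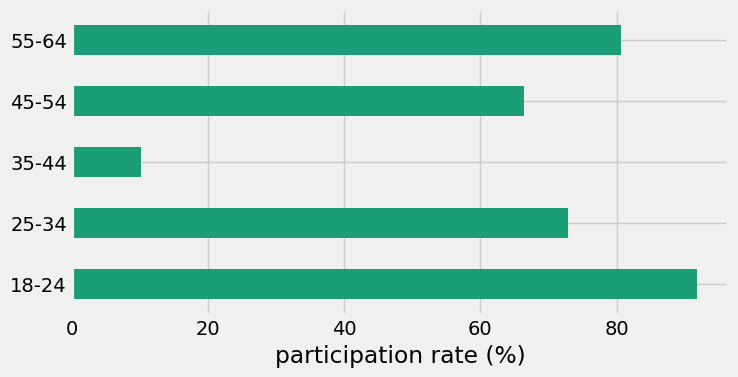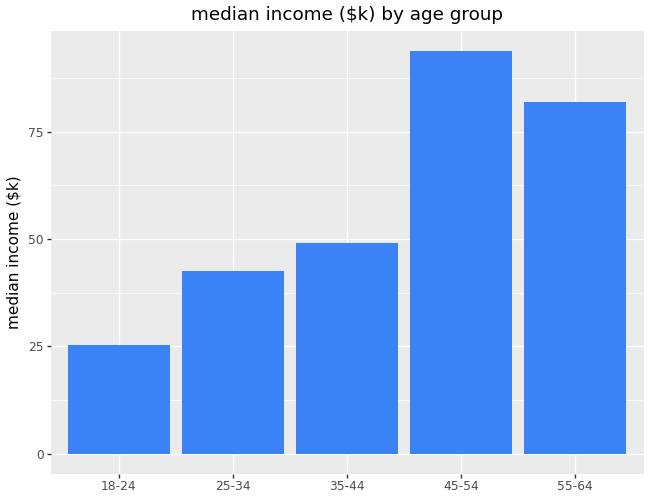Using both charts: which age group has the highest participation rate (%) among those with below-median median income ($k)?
Chart 2 median median income ($k) ≈ 50; below-median age groups: 18-24, 25-34. Among those, 18-24 has the highest participation rate (%) (≈ 90).

18-24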